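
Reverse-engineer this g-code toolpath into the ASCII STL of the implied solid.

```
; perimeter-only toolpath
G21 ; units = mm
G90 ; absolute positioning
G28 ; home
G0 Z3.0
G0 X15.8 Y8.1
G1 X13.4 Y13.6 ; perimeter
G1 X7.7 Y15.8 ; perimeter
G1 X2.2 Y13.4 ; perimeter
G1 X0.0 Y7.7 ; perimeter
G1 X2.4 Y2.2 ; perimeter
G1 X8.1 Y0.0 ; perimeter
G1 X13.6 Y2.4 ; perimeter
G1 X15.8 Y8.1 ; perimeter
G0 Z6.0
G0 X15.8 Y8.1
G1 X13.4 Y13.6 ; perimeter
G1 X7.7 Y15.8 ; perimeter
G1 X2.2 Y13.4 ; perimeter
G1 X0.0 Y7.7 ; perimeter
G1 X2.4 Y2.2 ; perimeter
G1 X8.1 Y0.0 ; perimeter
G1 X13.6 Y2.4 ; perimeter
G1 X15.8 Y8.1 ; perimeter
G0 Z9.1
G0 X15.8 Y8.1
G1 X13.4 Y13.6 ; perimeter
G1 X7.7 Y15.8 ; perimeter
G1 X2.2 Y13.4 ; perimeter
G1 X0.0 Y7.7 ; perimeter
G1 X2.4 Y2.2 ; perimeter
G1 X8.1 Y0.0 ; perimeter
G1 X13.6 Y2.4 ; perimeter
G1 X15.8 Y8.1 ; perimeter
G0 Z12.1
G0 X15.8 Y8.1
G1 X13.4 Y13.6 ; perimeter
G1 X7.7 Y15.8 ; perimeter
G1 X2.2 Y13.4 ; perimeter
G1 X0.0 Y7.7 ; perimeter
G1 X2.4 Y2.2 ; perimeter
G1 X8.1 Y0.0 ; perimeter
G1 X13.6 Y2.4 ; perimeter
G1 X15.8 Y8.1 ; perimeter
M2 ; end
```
solid part
  facet normal 0.0000 0.0000 -1.0000
    outer loop
      vertex 7.7 15.8 0.0
      vertex 13.4 13.6 0.0
      vertex 15.8 8.1 0.0
    endloop
  endfacet
  facet normal 0.0000 0.0000 -1.0000
    outer loop
      vertex 2.2 13.4 0.0
      vertex 7.7 15.8 0.0
      vertex 15.8 8.1 0.0
    endloop
  endfacet
  facet normal 0.0000 0.0000 -1.0000
    outer loop
      vertex 0.0 7.7 0.0
      vertex 2.2 13.4 0.0
      vertex 15.8 8.1 0.0
    endloop
  endfacet
  facet normal 0.0000 0.0000 -1.0000
    outer loop
      vertex 2.4 2.2 0.0
      vertex 0.0 7.7 0.0
      vertex 15.8 8.1 0.0
    endloop
  endfacet
  facet normal 0.0000 0.0000 -1.0000
    outer loop
      vertex 8.1 0.0 0.0
      vertex 2.4 2.2 0.0
      vertex 15.8 8.1 0.0
    endloop
  endfacet
  facet normal 0.0000 0.0000 -1.0000
    outer loop
      vertex 13.6 2.4 0.0
      vertex 8.1 0.0 0.0
      vertex 15.8 8.1 0.0
    endloop
  endfacet
  facet normal 0.0000 0.0000 1.0000
    outer loop
      vertex 15.8 8.1 12.1
      vertex 13.4 13.6 12.1
      vertex 7.7 15.8 12.1
    endloop
  endfacet
  facet normal 0.0000 0.0000 1.0000
    outer loop
      vertex 15.8 8.1 12.1
      vertex 7.7 15.8 12.1
      vertex 2.2 13.4 12.1
    endloop
  endfacet
  facet normal 0.0000 0.0000 1.0000
    outer loop
      vertex 15.8 8.1 12.1
      vertex 2.2 13.4 12.1
      vertex 0.0 7.7 12.1
    endloop
  endfacet
  facet normal 0.0000 0.0000 1.0000
    outer loop
      vertex 15.8 8.1 12.1
      vertex 0.0 7.7 12.1
      vertex 2.4 2.2 12.1
    endloop
  endfacet
  facet normal 0.0000 0.0000 1.0000
    outer loop
      vertex 15.8 8.1 12.1
      vertex 2.4 2.2 12.1
      vertex 8.1 0.0 12.1
    endloop
  endfacet
  facet normal 0.0000 0.0000 1.0000
    outer loop
      vertex 15.8 8.1 12.1
      vertex 8.1 0.0 12.1
      vertex 13.6 2.4 12.1
    endloop
  endfacet
  facet normal 0.9165 0.3999 0.0000
    outer loop
      vertex 15.8 8.1 0.0
      vertex 13.4 13.6 0.0
      vertex 13.4 13.6 12.1
    endloop
  endfacet
  facet normal 0.9165 0.3999 0.0000
    outer loop
      vertex 15.8 8.1 0.0
      vertex 13.4 13.6 12.1
      vertex 15.8 8.1 12.1
    endloop
  endfacet
  facet normal 0.3601 0.9329 0.0000
    outer loop
      vertex 13.4 13.6 0.0
      vertex 7.7 15.8 0.0
      vertex 7.7 15.8 12.1
    endloop
  endfacet
  facet normal 0.3601 0.9329 0.0000
    outer loop
      vertex 13.4 13.6 0.0
      vertex 7.7 15.8 12.1
      vertex 13.4 13.6 12.1
    endloop
  endfacet
  facet normal -0.3999 0.9165 0.0000
    outer loop
      vertex 7.7 15.8 0.0
      vertex 2.2 13.4 0.0
      vertex 2.2 13.4 12.1
    endloop
  endfacet
  facet normal -0.3999 0.9165 0.0000
    outer loop
      vertex 7.7 15.8 0.0
      vertex 2.2 13.4 12.1
      vertex 7.7 15.8 12.1
    endloop
  endfacet
  facet normal -0.9329 0.3601 0.0000
    outer loop
      vertex 2.2 13.4 0.0
      vertex 0.0 7.7 0.0
      vertex 0.0 7.7 12.1
    endloop
  endfacet
  facet normal -0.9329 0.3601 0.0000
    outer loop
      vertex 2.2 13.4 0.0
      vertex 0.0 7.7 12.1
      vertex 2.2 13.4 12.1
    endloop
  endfacet
  facet normal -0.9165 -0.3999 0.0000
    outer loop
      vertex 0.0 7.7 0.0
      vertex 2.4 2.2 0.0
      vertex 2.4 2.2 12.1
    endloop
  endfacet
  facet normal -0.9165 -0.3999 0.0000
    outer loop
      vertex 0.0 7.7 0.0
      vertex 2.4 2.2 12.1
      vertex 0.0 7.7 12.1
    endloop
  endfacet
  facet normal -0.3601 -0.9329 0.0000
    outer loop
      vertex 2.4 2.2 0.0
      vertex 8.1 0.0 0.0
      vertex 8.1 0.0 12.1
    endloop
  endfacet
  facet normal -0.3601 -0.9329 0.0000
    outer loop
      vertex 2.4 2.2 0.0
      vertex 8.1 0.0 12.1
      vertex 2.4 2.2 12.1
    endloop
  endfacet
  facet normal 0.3999 -0.9165 0.0000
    outer loop
      vertex 8.1 0.0 0.0
      vertex 13.6 2.4 0.0
      vertex 13.6 2.4 12.1
    endloop
  endfacet
  facet normal 0.3999 -0.9165 0.0000
    outer loop
      vertex 8.1 0.0 0.0
      vertex 13.6 2.4 12.1
      vertex 8.1 0.0 12.1
    endloop
  endfacet
  facet normal 0.9329 -0.3601 0.0000
    outer loop
      vertex 13.6 2.4 0.0
      vertex 15.8 8.1 0.0
      vertex 15.8 8.1 12.1
    endloop
  endfacet
  facet normal 0.9329 -0.3601 0.0000
    outer loop
      vertex 13.6 2.4 0.0
      vertex 15.8 8.1 12.1
      vertex 13.6 2.4 12.1
    endloop
  endfacet
endsolid part

The G0 Z moves step by Δz≈3.0 mm. Every layer's G1 loop is the same polygon, so the solid is a straight extrusion of it from z=0 to z≈12.1. Closing with flat bottom and top caps and triangulating gives 28 facets — a regular 8-sided prism (a cylinder approximated with 8 flat sides), circumscribed radius ≈ 7.9 mm, height ≈ 12.1 mm.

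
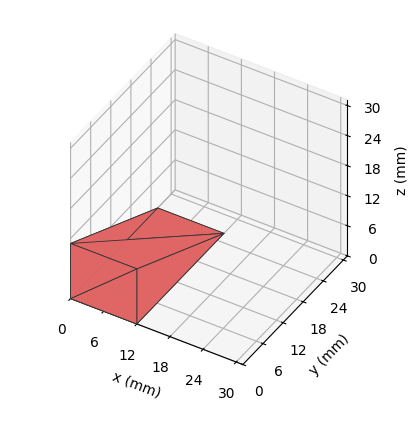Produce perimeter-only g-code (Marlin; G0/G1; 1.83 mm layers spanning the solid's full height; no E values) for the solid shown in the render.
Reading the render: the shape is a wedge (ramp): 12 × 26 mm base, rising to 11 mm along the y=0 edge and sloping linearly to z=0 at y=26 (dimensions read to the nearest mm from the axis ticks). For the g-code, the solid's height is divided into equal slices at the stated Δz and each level perimeter traced with G1 moves after a G0 lift.

; perimeter-only toolpath
G21 ; units = mm
G90 ; absolute positioning
G28 ; home
; layer 1
G0 Z1.83
G0 X0.00 Y0.00
G1 X12.00 Y0.00
G1 X12.00 Y21.67
G1 X0.00 Y21.67
G1 X0.00 Y0.00
; layer 2
G0 Z3.67
G0 X0.00 Y0.00
G1 X12.00 Y0.00
G1 X12.00 Y17.33
G1 X0.00 Y17.33
G1 X0.00 Y0.00
; layer 3
G0 Z5.50
G0 X0.00 Y0.00
G1 X12.00 Y0.00
G1 X12.00 Y13.00
G1 X0.00 Y13.00
G1 X0.00 Y0.00
; layer 4
G0 Z7.33
G0 X0.00 Y0.00
G1 X12.00 Y0.00
G1 X12.00 Y8.67
G1 X0.00 Y8.67
G1 X0.00 Y0.00
; layer 5
G0 Z9.17
G0 X0.00 Y0.00
G1 X12.00 Y0.00
G1 X12.00 Y4.33
G1 X0.00 Y4.33
G1 X0.00 Y0.00
M2 ; end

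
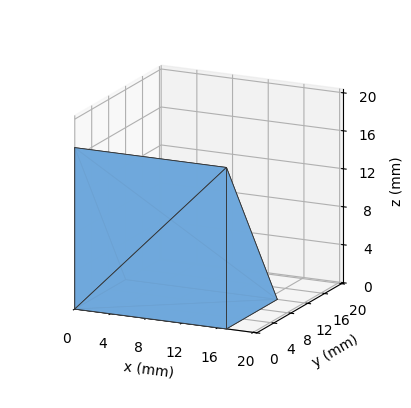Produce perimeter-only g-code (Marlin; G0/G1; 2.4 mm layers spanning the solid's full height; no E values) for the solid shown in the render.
Reading the render: the shape is a wedge (ramp): 17 × 12 mm base, rising to 17 mm along the y=0 edge and sloping linearly to z=0 at y=12 (dimensions read to the nearest mm from the axis ticks). For the g-code, the solid's height is divided into equal slices at the stated Δz and each level perimeter traced with G1 moves after a G0 lift.

; perimeter-only toolpath
G21 ; units = mm
G90 ; absolute positioning
G28 ; home
; layer 1
G0 Z2.4
G0 X0.0 Y0.0
G1 X17.0 Y0.0
G1 X17.0 Y10.3
G1 X0.0 Y10.3
G1 X0.0 Y0.0
; layer 2
G0 Z4.9
G0 X0.0 Y0.0
G1 X17.0 Y0.0
G1 X17.0 Y8.6
G1 X0.0 Y8.6
G1 X0.0 Y0.0
; layer 3
G0 Z7.3
G0 X0.0 Y0.0
G1 X17.0 Y0.0
G1 X17.0 Y6.9
G1 X0.0 Y6.9
G1 X0.0 Y0.0
; layer 4
G0 Z9.7
G0 X0.0 Y0.0
G1 X17.0 Y0.0
G1 X17.0 Y5.1
G1 X0.0 Y5.1
G1 X0.0 Y0.0
; layer 5
G0 Z12.1
G0 X0.0 Y0.0
G1 X17.0 Y0.0
G1 X17.0 Y3.4
G1 X0.0 Y3.4
G1 X0.0 Y0.0
; layer 6
G0 Z14.6
G0 X0.0 Y0.0
G1 X17.0 Y0.0
G1 X17.0 Y1.7
G1 X0.0 Y1.7
G1 X0.0 Y0.0
M2 ; end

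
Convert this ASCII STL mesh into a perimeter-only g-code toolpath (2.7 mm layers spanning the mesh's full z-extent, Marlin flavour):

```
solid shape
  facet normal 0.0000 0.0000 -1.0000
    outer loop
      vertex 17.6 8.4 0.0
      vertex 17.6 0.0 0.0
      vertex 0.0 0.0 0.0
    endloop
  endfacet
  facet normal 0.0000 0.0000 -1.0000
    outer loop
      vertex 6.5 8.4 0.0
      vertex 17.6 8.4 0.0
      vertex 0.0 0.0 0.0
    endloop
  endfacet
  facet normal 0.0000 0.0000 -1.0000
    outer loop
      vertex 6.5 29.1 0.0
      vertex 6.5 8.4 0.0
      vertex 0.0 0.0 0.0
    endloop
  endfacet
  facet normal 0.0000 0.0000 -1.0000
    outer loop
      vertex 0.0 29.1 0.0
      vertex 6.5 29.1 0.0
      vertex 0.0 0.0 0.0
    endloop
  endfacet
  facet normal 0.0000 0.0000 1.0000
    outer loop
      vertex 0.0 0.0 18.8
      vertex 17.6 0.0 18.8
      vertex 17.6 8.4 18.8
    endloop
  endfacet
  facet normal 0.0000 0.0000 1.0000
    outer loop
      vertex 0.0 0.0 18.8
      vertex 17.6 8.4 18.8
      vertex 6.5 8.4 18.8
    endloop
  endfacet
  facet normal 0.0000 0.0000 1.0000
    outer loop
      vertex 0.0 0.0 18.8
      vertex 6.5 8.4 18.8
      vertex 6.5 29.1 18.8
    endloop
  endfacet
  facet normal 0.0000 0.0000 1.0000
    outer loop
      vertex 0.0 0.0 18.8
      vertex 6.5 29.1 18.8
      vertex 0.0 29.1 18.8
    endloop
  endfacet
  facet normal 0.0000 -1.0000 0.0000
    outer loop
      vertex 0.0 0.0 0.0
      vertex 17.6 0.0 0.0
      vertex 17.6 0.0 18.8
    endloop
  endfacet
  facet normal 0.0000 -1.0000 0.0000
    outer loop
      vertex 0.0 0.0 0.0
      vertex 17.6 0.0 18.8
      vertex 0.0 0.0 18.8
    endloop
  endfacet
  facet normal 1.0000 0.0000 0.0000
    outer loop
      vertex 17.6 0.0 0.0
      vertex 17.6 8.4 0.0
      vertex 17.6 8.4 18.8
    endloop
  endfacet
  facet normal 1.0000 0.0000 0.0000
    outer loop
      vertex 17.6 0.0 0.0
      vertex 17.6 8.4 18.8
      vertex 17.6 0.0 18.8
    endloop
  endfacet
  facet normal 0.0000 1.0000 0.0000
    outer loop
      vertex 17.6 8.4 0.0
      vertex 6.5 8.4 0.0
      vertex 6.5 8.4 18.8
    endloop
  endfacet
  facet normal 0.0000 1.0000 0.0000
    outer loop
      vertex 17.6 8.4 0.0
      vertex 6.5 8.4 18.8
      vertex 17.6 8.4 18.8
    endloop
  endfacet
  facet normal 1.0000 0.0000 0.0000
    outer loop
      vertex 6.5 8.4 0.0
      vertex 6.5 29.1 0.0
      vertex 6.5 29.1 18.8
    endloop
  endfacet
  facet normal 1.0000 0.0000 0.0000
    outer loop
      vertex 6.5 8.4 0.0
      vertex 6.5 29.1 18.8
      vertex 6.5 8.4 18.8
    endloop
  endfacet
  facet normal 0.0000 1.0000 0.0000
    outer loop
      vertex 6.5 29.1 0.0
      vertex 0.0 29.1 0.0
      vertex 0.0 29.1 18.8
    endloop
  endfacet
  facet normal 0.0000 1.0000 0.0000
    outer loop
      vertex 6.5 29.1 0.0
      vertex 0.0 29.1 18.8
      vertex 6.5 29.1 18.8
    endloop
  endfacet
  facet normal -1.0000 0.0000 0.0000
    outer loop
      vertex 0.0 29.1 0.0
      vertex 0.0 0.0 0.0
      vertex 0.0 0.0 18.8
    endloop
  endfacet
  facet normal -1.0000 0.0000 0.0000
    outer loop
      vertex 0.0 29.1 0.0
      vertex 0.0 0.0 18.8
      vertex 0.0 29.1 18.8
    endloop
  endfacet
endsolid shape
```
; perimeter-only toolpath
G21 ; units = mm
G90 ; absolute positioning
G28 ; home
; layer 1
G0 Z2.7
G0 X0.0 Y0.0
G1 X17.6 Y0.0
G1 X17.6 Y8.4
G1 X6.5 Y8.4
G1 X6.5 Y29.1
G1 X0.0 Y29.1
G1 X0.0 Y0.0
; layer 2
G0 Z5.4
G0 X0.0 Y0.0
G1 X17.6 Y0.0
G1 X17.6 Y8.4
G1 X6.5 Y8.4
G1 X6.5 Y29.1
G1 X0.0 Y29.1
G1 X0.0 Y0.0
; layer 3
G0 Z8.1
G0 X0.0 Y0.0
G1 X17.6 Y0.0
G1 X17.6 Y8.4
G1 X6.5 Y8.4
G1 X6.5 Y29.1
G1 X0.0 Y29.1
G1 X0.0 Y0.0
; layer 4
G0 Z10.7
G0 X0.0 Y0.0
G1 X17.6 Y0.0
G1 X17.6 Y8.4
G1 X6.5 Y8.4
G1 X6.5 Y29.1
G1 X0.0 Y29.1
G1 X0.0 Y0.0
; layer 5
G0 Z13.4
G0 X0.0 Y0.0
G1 X17.6 Y0.0
G1 X17.6 Y8.4
G1 X6.5 Y8.4
G1 X6.5 Y29.1
G1 X0.0 Y29.1
G1 X0.0 Y0.0
; layer 6
G0 Z16.1
G0 X0.0 Y0.0
G1 X17.6 Y0.0
G1 X17.6 Y8.4
G1 X6.5 Y8.4
G1 X6.5 Y29.1
G1 X0.0 Y29.1
G1 X0.0 Y0.0
; layer 7
G0 Z18.8
G0 X0.0 Y0.0
G1 X17.6 Y0.0
G1 X17.6 Y8.4
G1 X6.5 Y8.4
G1 X6.5 Y29.1
G1 X0.0 Y29.1
G1 X0.0 Y0.0
M2 ; end

The solid is an L-shaped prism: outer 17.6 × 29.1 mm, arm thicknesses ≈ 8.4 mm (horizontal) and 6.5 mm (vertical), extruded 18.8 mm in z. Slicing at Δz = 2.7 mm — 7 equal slices spanning the solid's height, so layer i sits at z = i·h/7 — gives 7 non-empty perimeters. Each is a 6-segment closed polygon; G0 lifts to the layer z and rapids to the start vertex, then G1 traces the edges.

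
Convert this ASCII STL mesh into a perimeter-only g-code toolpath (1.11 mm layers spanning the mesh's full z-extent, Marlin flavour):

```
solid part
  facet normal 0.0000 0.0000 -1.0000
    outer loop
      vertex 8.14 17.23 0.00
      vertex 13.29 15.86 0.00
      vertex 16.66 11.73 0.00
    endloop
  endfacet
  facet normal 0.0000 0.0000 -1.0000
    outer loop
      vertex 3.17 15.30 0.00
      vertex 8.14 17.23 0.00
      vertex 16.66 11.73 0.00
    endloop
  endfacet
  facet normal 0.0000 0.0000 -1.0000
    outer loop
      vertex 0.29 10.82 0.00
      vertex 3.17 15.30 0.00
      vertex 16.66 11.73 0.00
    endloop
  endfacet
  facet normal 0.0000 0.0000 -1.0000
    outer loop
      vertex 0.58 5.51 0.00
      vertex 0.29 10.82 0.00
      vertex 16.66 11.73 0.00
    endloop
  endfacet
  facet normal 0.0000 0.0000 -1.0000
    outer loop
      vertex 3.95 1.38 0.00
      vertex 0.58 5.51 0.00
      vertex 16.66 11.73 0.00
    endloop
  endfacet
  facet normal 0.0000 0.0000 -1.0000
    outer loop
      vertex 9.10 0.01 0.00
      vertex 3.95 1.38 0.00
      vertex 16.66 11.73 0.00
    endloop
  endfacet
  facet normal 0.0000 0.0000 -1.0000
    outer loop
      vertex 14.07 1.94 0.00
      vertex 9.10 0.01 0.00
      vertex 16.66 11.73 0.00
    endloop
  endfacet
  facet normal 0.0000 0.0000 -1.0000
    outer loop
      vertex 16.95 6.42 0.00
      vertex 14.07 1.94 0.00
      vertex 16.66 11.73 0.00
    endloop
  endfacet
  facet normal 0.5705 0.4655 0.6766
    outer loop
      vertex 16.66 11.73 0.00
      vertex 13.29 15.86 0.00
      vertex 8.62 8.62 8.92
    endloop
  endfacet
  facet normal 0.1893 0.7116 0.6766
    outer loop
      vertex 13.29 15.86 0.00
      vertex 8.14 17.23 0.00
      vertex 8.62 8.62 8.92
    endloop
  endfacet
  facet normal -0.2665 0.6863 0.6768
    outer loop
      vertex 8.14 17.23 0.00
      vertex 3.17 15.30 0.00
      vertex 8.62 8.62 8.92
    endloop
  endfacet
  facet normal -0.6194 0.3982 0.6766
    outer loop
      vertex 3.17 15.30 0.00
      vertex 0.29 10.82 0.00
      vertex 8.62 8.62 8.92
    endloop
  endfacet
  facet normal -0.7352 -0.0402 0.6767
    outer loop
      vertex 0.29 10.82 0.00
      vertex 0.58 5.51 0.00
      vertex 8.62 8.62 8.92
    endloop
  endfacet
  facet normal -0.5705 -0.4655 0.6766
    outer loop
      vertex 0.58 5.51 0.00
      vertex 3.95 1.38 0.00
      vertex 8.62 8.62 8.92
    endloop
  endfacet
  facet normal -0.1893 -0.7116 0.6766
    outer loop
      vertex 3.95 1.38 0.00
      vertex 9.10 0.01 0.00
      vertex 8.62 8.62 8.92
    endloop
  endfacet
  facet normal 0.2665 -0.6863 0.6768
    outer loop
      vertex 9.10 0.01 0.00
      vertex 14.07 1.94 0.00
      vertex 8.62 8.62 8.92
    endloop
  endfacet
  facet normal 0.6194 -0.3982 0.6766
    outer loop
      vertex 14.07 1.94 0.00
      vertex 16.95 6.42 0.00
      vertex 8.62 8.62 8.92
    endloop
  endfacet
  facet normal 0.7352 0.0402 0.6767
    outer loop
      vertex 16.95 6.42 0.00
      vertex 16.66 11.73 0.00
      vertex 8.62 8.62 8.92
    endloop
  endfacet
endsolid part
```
; perimeter-only toolpath
G21 ; units = mm
G90 ; absolute positioning
G28 ; home
; layer 1
G0 Z1.11
G0 X15.66 Y11.34
G1 X12.71 Y14.96
G1 X8.20 Y16.15
G1 X3.85 Y14.47
G1 X1.33 Y10.55
G1 X1.58 Y5.90
G1 X4.53 Y2.29
G1 X9.04 Y1.09
G1 X13.39 Y2.77
G1 X15.91 Y6.69
G1 X15.66 Y11.34
; layer 2
G0 Z2.23
G0 X14.65 Y10.95
G1 X12.12 Y14.05
G1 X8.26 Y15.08
G1 X4.53 Y13.63
G1 X2.37 Y10.27
G1 X2.59 Y6.29
G1 X5.12 Y3.19
G1 X8.98 Y2.16
G1 X12.71 Y3.61
G1 X14.87 Y6.97
G1 X14.65 Y10.95
; layer 3
G0 Z3.34
G0 X13.64 Y10.56
G1 X11.54 Y13.14
G1 X8.32 Y14.00
G1 X5.21 Y12.79
G1 X3.41 Y10.00
G1 X3.59 Y6.68
G1 X5.70 Y4.09
G1 X8.92 Y3.24
G1 X12.03 Y4.45
G1 X13.83 Y7.25
G1 X13.64 Y10.56
; layer 4
G0 Z4.46
G0 X12.64 Y10.18
G1 X10.95 Y12.24
G1 X8.38 Y12.93
G1 X5.89 Y11.96
G1 X4.45 Y9.72
G1 X4.60 Y7.06
G1 X6.29 Y5.00
G1 X8.86 Y4.31
G1 X11.34 Y5.28
G1 X12.79 Y7.52
G1 X12.64 Y10.18
; layer 5
G0 Z5.58
G0 X11.63 Y9.79
G1 X10.37 Y11.33
G1 X8.44 Y11.85
G1 X6.58 Y11.12
G1 X5.50 Y9.45
G1 X5.60 Y7.45
G1 X6.87 Y5.90
G1 X8.80 Y5.39
G1 X10.66 Y6.11
G1 X11.74 Y7.79
G1 X11.63 Y9.79
; layer 6
G0 Z6.69
G0 X10.63 Y9.40
G1 X9.79 Y10.43
G1 X8.50 Y10.77
G1 X7.26 Y10.29
G1 X6.54 Y9.17
G1 X6.61 Y7.84
G1 X7.45 Y6.81
G1 X8.74 Y6.47
G1 X9.98 Y6.95
G1 X10.70 Y8.07
G1 X10.63 Y9.40
; layer 7
G0 Z7.80
G0 X9.62 Y9.01
G1 X9.20 Y9.52
G1 X8.56 Y9.70
G1 X7.94 Y9.46
G1 X7.58 Y8.89
G1 X7.61 Y8.23
G1 X8.04 Y7.71
G1 X8.68 Y7.54
G1 X9.30 Y7.78
G1 X9.66 Y8.34
G1 X9.62 Y9.01
M2 ; end

The solid is a regular 10-sided pyramid, base circumscribed radius ≈ 8.62 mm, apex at z ≈ 8.92 mm. Slicing at Δz = 1.11 mm — 8 equal slices spanning the solid's height, so layer i sits at z = i·h/8 — gives 7 non-empty perimeters. Each is a 10-segment closed polygon; G0 lifts to the layer z and rapids to the start vertex, then G1 traces the edges. The cross-section shrinks linearly with z (the slice at the apex is degenerate and omitted).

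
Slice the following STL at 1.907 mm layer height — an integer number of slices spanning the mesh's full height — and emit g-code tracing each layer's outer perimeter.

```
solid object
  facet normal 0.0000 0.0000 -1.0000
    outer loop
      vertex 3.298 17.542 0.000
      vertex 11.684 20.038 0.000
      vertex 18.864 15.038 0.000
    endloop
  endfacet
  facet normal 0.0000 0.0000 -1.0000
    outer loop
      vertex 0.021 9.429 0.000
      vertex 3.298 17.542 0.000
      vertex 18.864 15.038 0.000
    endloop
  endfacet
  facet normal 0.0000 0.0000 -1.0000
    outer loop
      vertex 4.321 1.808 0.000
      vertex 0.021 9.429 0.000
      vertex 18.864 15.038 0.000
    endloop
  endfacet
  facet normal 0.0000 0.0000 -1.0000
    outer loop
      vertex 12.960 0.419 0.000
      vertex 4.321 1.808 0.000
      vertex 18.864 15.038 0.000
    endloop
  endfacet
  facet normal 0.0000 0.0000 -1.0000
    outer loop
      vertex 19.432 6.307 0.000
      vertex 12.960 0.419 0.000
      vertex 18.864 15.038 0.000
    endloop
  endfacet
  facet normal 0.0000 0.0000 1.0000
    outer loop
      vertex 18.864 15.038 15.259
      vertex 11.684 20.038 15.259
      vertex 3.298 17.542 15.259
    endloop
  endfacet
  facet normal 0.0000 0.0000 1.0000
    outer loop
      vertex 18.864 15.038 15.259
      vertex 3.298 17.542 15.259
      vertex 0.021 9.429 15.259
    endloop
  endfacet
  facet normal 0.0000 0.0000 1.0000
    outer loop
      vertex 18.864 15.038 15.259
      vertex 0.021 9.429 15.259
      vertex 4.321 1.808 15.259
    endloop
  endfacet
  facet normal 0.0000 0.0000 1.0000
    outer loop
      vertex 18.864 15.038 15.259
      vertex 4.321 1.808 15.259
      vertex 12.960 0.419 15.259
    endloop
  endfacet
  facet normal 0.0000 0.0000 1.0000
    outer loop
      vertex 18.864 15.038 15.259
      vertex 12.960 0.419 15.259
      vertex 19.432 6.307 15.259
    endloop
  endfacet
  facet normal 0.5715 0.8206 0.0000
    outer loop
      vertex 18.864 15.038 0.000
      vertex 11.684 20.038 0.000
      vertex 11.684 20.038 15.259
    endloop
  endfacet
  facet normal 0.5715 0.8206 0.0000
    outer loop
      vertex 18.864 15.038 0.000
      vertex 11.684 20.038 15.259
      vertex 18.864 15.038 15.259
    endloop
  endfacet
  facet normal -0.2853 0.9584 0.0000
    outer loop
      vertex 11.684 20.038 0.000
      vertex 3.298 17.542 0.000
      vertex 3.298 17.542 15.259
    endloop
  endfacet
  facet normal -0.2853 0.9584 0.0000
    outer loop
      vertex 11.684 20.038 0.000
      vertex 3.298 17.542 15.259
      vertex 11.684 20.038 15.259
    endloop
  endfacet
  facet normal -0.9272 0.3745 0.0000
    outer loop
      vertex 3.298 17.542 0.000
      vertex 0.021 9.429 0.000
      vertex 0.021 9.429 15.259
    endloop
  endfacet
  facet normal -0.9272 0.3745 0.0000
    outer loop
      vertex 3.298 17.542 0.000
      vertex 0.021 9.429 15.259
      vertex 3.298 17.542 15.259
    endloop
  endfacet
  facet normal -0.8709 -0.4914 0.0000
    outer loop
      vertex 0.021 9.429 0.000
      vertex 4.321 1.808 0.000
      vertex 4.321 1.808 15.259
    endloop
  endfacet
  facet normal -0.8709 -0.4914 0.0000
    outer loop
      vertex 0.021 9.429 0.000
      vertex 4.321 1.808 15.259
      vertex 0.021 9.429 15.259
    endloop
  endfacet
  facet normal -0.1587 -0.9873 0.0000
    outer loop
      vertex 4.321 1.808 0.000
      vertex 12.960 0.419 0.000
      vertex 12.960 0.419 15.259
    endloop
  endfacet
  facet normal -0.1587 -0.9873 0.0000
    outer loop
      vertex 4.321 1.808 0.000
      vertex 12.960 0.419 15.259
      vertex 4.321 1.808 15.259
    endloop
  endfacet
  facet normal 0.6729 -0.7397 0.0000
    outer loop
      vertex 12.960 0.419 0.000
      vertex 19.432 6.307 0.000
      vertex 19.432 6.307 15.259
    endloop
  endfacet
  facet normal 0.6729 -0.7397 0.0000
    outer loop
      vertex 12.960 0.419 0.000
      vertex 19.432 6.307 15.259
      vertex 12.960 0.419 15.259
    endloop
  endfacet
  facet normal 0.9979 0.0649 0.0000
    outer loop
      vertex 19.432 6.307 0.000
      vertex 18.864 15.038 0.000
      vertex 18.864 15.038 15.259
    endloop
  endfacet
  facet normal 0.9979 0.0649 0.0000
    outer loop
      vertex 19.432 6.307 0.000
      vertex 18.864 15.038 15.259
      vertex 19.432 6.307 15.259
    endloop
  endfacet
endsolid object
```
; perimeter-only toolpath
G21 ; units = mm
G90 ; absolute positioning
G28 ; home
; layer 1
G0 Z1.907
G0 X18.864 Y15.038
G1 X11.684 Y20.038
G1 X3.298 Y17.542
G1 X0.021 Y9.429
G1 X4.321 Y1.808
G1 X12.960 Y0.419
G1 X19.432 Y6.307
G1 X18.864 Y15.038
; layer 2
G0 Z3.815
G0 X18.864 Y15.038
G1 X11.684 Y20.038
G1 X3.298 Y17.542
G1 X0.021 Y9.429
G1 X4.321 Y1.808
G1 X12.960 Y0.419
G1 X19.432 Y6.307
G1 X18.864 Y15.038
; layer 3
G0 Z5.722
G0 X18.864 Y15.038
G1 X11.684 Y20.038
G1 X3.298 Y17.542
G1 X0.021 Y9.429
G1 X4.321 Y1.808
G1 X12.960 Y0.419
G1 X19.432 Y6.307
G1 X18.864 Y15.038
; layer 4
G0 Z7.630
G0 X18.864 Y15.038
G1 X11.684 Y20.038
G1 X3.298 Y17.542
G1 X0.021 Y9.429
G1 X4.321 Y1.808
G1 X12.960 Y0.419
G1 X19.432 Y6.307
G1 X18.864 Y15.038
; layer 5
G0 Z9.537
G0 X18.864 Y15.038
G1 X11.684 Y20.038
G1 X3.298 Y17.542
G1 X0.021 Y9.429
G1 X4.321 Y1.808
G1 X12.960 Y0.419
G1 X19.432 Y6.307
G1 X18.864 Y15.038
; layer 6
G0 Z11.444
G0 X18.864 Y15.038
G1 X11.684 Y20.038
G1 X3.298 Y17.542
G1 X0.021 Y9.429
G1 X4.321 Y1.808
G1 X12.960 Y0.419
G1 X19.432 Y6.307
G1 X18.864 Y15.038
; layer 7
G0 Z13.352
G0 X18.864 Y15.038
G1 X11.684 Y20.038
G1 X3.298 Y17.542
G1 X0.021 Y9.429
G1 X4.321 Y1.808
G1 X12.960 Y0.419
G1 X19.432 Y6.307
G1 X18.864 Y15.038
; layer 8
G0 Z15.259
G0 X18.864 Y15.038
G1 X11.684 Y20.038
G1 X3.298 Y17.542
G1 X0.021 Y9.429
G1 X4.321 Y1.808
G1 X12.960 Y0.419
G1 X19.432 Y6.307
G1 X18.864 Y15.038
M2 ; end

The solid is a regular 7-sided prism (a cylinder approximated with 7 flat sides), circumscribed radius ≈ 10.1 mm, height ≈ 15.3 mm. Slicing at Δz = 1.907 mm — 8 equal slices spanning the solid's height, so layer i sits at z = i·h/8 — gives 8 non-empty perimeters. Each is a 7-segment closed polygon; G0 lifts to the layer z and rapids to the start vertex, then G1 traces the edges.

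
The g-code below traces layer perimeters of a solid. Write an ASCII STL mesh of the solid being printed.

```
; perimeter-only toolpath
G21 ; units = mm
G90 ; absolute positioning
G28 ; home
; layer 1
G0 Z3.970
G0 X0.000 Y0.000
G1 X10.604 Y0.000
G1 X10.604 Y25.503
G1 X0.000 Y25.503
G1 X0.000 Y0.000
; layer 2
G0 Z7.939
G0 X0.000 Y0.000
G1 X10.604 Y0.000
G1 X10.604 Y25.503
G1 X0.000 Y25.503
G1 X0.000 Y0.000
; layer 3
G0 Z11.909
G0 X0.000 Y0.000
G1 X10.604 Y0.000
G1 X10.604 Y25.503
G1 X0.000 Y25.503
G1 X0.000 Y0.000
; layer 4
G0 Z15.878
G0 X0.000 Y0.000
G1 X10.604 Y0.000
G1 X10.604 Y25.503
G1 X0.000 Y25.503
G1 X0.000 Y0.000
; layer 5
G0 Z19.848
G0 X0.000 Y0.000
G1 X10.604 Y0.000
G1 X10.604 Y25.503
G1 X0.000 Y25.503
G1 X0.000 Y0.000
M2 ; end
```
solid part
  facet normal 0.0000 0.0000 -1.0000
    outer loop
      vertex 10.604 25.503 0.000
      vertex 10.604 0.000 0.000
      vertex 0.000 0.000 0.000
    endloop
  endfacet
  facet normal 0.0000 0.0000 -1.0000
    outer loop
      vertex 0.000 25.503 0.000
      vertex 10.604 25.503 0.000
      vertex 0.000 0.000 0.000
    endloop
  endfacet
  facet normal 0.0000 0.0000 1.0000
    outer loop
      vertex 0.000 0.000 19.848
      vertex 10.604 0.000 19.848
      vertex 10.604 25.503 19.848
    endloop
  endfacet
  facet normal 0.0000 0.0000 1.0000
    outer loop
      vertex 0.000 0.000 19.848
      vertex 10.604 25.503 19.848
      vertex 0.000 25.503 19.848
    endloop
  endfacet
  facet normal 0.0000 -1.0000 0.0000
    outer loop
      vertex 0.000 0.000 0.000
      vertex 10.604 0.000 0.000
      vertex 10.604 0.000 19.848
    endloop
  endfacet
  facet normal 0.0000 -1.0000 0.0000
    outer loop
      vertex 0.000 0.000 0.000
      vertex 10.604 0.000 19.848
      vertex 0.000 0.000 19.848
    endloop
  endfacet
  facet normal 0.0000 1.0000 0.0000
    outer loop
      vertex 10.604 25.503 19.848
      vertex 10.604 25.503 0.000
      vertex 0.000 25.503 0.000
    endloop
  endfacet
  facet normal 0.0000 1.0000 0.0000
    outer loop
      vertex 0.000 25.503 19.848
      vertex 10.604 25.503 19.848
      vertex 0.000 25.503 0.000
    endloop
  endfacet
  facet normal -1.0000 0.0000 0.0000
    outer loop
      vertex 0.000 25.503 19.848
      vertex 0.000 25.503 0.000
      vertex 0.000 0.000 0.000
    endloop
  endfacet
  facet normal -1.0000 0.0000 0.0000
    outer loop
      vertex 0.000 0.000 19.848
      vertex 0.000 25.503 19.848
      vertex 0.000 0.000 0.000
    endloop
  endfacet
  facet normal 1.0000 0.0000 0.0000
    outer loop
      vertex 10.604 0.000 0.000
      vertex 10.604 25.503 0.000
      vertex 10.604 25.503 19.848
    endloop
  endfacet
  facet normal 1.0000 0.0000 0.0000
    outer loop
      vertex 10.604 0.000 0.000
      vertex 10.604 25.503 19.848
      vertex 10.604 0.000 19.848
    endloop
  endfacet
endsolid part

The G0 Z moves step by Δz≈3.970 mm. Every layer's G1 loop is the same polygon, so the solid is a straight extrusion of it from z=0 to z≈19.8. Closing with flat bottom and top caps and triangulating gives 12 facets — a rectangular box, roughly 10.6 × 25.5 mm footprint and 19.8 mm tall.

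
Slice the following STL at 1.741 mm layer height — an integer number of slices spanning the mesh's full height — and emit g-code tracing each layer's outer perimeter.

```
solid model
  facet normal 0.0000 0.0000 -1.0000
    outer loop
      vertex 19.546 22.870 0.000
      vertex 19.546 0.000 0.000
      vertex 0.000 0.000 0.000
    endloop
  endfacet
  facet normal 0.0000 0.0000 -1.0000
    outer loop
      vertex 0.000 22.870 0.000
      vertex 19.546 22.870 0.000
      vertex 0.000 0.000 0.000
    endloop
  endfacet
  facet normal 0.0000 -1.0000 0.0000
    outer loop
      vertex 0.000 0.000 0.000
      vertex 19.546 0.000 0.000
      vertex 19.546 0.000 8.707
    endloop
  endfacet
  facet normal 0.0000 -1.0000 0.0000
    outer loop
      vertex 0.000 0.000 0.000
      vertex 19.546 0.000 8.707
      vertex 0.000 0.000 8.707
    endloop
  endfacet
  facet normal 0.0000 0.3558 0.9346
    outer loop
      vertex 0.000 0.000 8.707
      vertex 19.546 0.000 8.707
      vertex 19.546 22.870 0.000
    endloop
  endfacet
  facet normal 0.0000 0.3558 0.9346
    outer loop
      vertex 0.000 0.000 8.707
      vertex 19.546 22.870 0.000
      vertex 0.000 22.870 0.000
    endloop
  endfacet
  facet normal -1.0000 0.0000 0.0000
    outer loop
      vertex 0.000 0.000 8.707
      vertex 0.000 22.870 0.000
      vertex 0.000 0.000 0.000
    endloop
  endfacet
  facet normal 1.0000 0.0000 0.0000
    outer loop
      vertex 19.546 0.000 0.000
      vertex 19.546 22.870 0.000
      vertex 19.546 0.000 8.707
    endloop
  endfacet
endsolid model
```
; perimeter-only toolpath
G21 ; units = mm
G90 ; absolute positioning
G28 ; home
; layer 1
G0 Z1.741
G0 X0.000 Y0.000
G1 X19.546 Y0.000
G1 X19.546 Y18.296
G1 X0.000 Y18.296
G1 X0.000 Y0.000
; layer 2
G0 Z3.483
G0 X0.000 Y0.000
G1 X19.546 Y0.000
G1 X19.546 Y13.722
G1 X0.000 Y13.722
G1 X0.000 Y0.000
; layer 3
G0 Z5.224
G0 X0.000 Y0.000
G1 X19.546 Y0.000
G1 X19.546 Y9.148
G1 X0.000 Y9.148
G1 X0.000 Y0.000
; layer 4
G0 Z6.966
G0 X0.000 Y0.000
G1 X19.546 Y0.000
G1 X19.546 Y4.574
G1 X0.000 Y4.574
G1 X0.000 Y0.000
M2 ; end

The solid is a wedge (ramp): 19.5 × 22.9 mm base, rising to 8.71 mm along the y=0 edge and sloping linearly to z=0 at y=22.9. Slicing at Δz = 1.741 mm — 5 equal slices spanning the solid's height, so layer i sits at z = i·h/5 — gives 4 non-empty perimeters. Each is a 4-segment closed polygon; G0 lifts to the layer z and rapids to the start vertex, then G1 traces the edges. The cross-section shrinks linearly with z (the slice at the apex is degenerate and omitted).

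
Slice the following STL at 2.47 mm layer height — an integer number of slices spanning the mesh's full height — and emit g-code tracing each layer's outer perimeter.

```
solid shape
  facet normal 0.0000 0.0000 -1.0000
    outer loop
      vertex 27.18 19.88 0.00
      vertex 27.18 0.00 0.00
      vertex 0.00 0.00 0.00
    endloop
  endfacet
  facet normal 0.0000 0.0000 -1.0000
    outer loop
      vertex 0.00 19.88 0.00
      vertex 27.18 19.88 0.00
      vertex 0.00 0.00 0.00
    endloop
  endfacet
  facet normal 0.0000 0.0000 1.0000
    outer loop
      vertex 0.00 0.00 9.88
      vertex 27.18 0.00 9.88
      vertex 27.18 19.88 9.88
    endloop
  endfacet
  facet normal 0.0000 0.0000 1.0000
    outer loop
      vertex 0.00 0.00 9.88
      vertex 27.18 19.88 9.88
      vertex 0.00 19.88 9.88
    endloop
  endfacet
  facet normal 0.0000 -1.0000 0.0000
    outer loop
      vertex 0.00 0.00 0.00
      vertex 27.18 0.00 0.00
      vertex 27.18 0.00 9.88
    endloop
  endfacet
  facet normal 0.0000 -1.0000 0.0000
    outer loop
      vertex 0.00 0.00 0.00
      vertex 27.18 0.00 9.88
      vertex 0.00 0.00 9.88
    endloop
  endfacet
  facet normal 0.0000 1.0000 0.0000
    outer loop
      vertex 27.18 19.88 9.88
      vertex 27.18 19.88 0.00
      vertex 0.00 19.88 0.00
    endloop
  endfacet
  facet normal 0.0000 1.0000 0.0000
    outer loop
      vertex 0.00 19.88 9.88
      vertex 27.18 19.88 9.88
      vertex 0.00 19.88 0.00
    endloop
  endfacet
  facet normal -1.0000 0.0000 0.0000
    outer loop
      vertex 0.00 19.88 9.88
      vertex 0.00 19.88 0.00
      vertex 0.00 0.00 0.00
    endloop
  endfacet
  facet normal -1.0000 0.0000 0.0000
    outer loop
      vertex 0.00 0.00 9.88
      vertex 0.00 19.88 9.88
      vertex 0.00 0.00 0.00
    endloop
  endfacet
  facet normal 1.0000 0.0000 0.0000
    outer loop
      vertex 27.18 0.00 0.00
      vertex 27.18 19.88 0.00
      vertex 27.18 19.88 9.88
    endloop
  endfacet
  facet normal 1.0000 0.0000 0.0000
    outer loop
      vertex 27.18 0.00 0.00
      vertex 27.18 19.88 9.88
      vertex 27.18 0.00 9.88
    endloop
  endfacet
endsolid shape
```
; perimeter-only toolpath
G21 ; units = mm
G90 ; absolute positioning
G28 ; home
; layer 1
G0 Z2.47
G0 X0.00 Y0.00
G1 X27.18 Y0.00
G1 X27.18 Y19.88
G1 X0.00 Y19.88
G1 X0.00 Y0.00
; layer 2
G0 Z4.94
G0 X0.00 Y0.00
G1 X27.18 Y0.00
G1 X27.18 Y19.88
G1 X0.00 Y19.88
G1 X0.00 Y0.00
; layer 3
G0 Z7.41
G0 X0.00 Y0.00
G1 X27.18 Y0.00
G1 X27.18 Y19.88
G1 X0.00 Y19.88
G1 X0.00 Y0.00
; layer 4
G0 Z9.88
G0 X0.00 Y0.00
G1 X27.18 Y0.00
G1 X27.18 Y19.88
G1 X0.00 Y19.88
G1 X0.00 Y0.00
M2 ; end

The solid is a rectangular box, roughly 27.2 × 19.9 mm footprint and 9.88 mm tall. Slicing at Δz = 2.47 mm — 4 equal slices spanning the solid's height, so layer i sits at z = i·h/4 — gives 4 non-empty perimeters. Each is a 4-segment closed polygon; G0 lifts to the layer z and rapids to the start vertex, then G1 traces the edges.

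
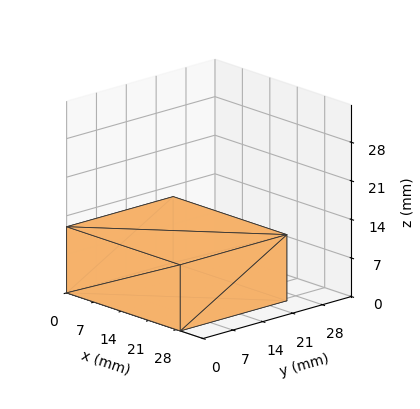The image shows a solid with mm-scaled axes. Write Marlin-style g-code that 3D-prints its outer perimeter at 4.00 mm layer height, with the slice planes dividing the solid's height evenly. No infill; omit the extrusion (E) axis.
Reading the render: the shape is a rectangular box, roughly 29 × 25 mm footprint and 12 mm tall (dimensions read to the nearest mm from the axis ticks). For the g-code, the solid's height is divided into equal slices at the stated Δz and each level perimeter traced with G1 moves after a G0 lift.

; perimeter-only toolpath
G21 ; units = mm
G90 ; absolute positioning
G28 ; home
; layer 1
G0 Z4.00
G0 X0.00 Y0.00
G1 X29.00 Y0.00
G1 X29.00 Y25.00
G1 X0.00 Y25.00
G1 X0.00 Y0.00
; layer 2
G0 Z8.00
G0 X0.00 Y0.00
G1 X29.00 Y0.00
G1 X29.00 Y25.00
G1 X0.00 Y25.00
G1 X0.00 Y0.00
; layer 3
G0 Z12.00
G0 X0.00 Y0.00
G1 X29.00 Y0.00
G1 X29.00 Y25.00
G1 X0.00 Y25.00
G1 X0.00 Y0.00
M2 ; end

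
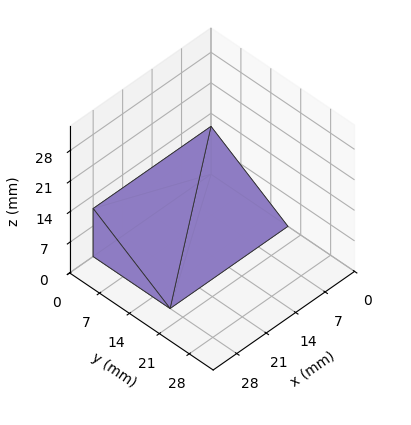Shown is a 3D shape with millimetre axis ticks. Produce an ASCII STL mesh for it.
Reading the render: the shape is a wedge (ramp): 28 × 18 mm base, rising to 11 mm along the y=0 edge and sloping linearly to z=0 at y=18 (dimensions read to the nearest mm from the axis ticks). For the STL, each face is triangulated and given an outward normal.

solid part
  facet normal 0.0000 0.0000 -1.0000
    outer loop
      vertex 28.00 18.00 0.00
      vertex 28.00 0.00 0.00
      vertex 0.00 0.00 0.00
    endloop
  endfacet
  facet normal 0.0000 0.0000 -1.0000
    outer loop
      vertex 0.00 18.00 0.00
      vertex 28.00 18.00 0.00
      vertex 0.00 0.00 0.00
    endloop
  endfacet
  facet normal 0.0000 -1.0000 0.0000
    outer loop
      vertex 0.00 0.00 0.00
      vertex 28.00 0.00 0.00
      vertex 28.00 0.00 11.00
    endloop
  endfacet
  facet normal 0.0000 -1.0000 0.0000
    outer loop
      vertex 0.00 0.00 0.00
      vertex 28.00 0.00 11.00
      vertex 0.00 0.00 11.00
    endloop
  endfacet
  facet normal 0.0000 0.5215 0.8533
    outer loop
      vertex 0.00 0.00 11.00
      vertex 28.00 0.00 11.00
      vertex 28.00 18.00 0.00
    endloop
  endfacet
  facet normal 0.0000 0.5215 0.8533
    outer loop
      vertex 0.00 0.00 11.00
      vertex 28.00 18.00 0.00
      vertex 0.00 18.00 0.00
    endloop
  endfacet
  facet normal -1.0000 0.0000 0.0000
    outer loop
      vertex 0.00 0.00 11.00
      vertex 0.00 18.00 0.00
      vertex 0.00 0.00 0.00
    endloop
  endfacet
  facet normal 1.0000 0.0000 0.0000
    outer loop
      vertex 28.00 0.00 0.00
      vertex 28.00 18.00 0.00
      vertex 28.00 0.00 11.00
    endloop
  endfacet
endsolid part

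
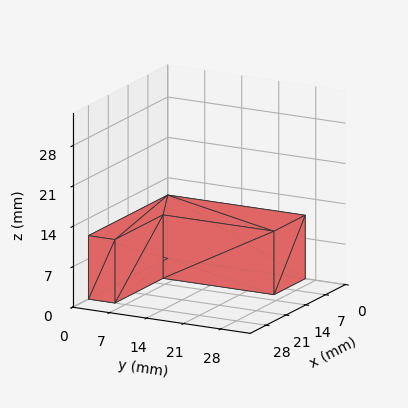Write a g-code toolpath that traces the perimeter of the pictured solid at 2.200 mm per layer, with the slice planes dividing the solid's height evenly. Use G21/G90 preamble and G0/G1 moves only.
Reading the render: the shape is an L-shaped prism: outer 28 × 26 mm, arm thicknesses ≈ 5 mm (horizontal) and 11 mm (vertical), extruded 11 mm in z (dimensions read to the nearest mm from the axis ticks). For the g-code, the solid's height is divided into equal slices at the stated Δz and each level perimeter traced with G1 moves after a G0 lift.

; perimeter-only toolpath
G21 ; units = mm
G90 ; absolute positioning
G28 ; home
; layer 1
G0 Z2.200
G0 X0.000 Y0.000
G1 X28.000 Y0.000
G1 X28.000 Y5.000
G1 X11.000 Y5.000
G1 X11.000 Y26.000
G1 X0.000 Y26.000
G1 X0.000 Y0.000
; layer 2
G0 Z4.400
G0 X0.000 Y0.000
G1 X28.000 Y0.000
G1 X28.000 Y5.000
G1 X11.000 Y5.000
G1 X11.000 Y26.000
G1 X0.000 Y26.000
G1 X0.000 Y0.000
; layer 3
G0 Z6.600
G0 X0.000 Y0.000
G1 X28.000 Y0.000
G1 X28.000 Y5.000
G1 X11.000 Y5.000
G1 X11.000 Y26.000
G1 X0.000 Y26.000
G1 X0.000 Y0.000
; layer 4
G0 Z8.800
G0 X0.000 Y0.000
G1 X28.000 Y0.000
G1 X28.000 Y5.000
G1 X11.000 Y5.000
G1 X11.000 Y26.000
G1 X0.000 Y26.000
G1 X0.000 Y0.000
; layer 5
G0 Z11.000
G0 X0.000 Y0.000
G1 X28.000 Y0.000
G1 X28.000 Y5.000
G1 X11.000 Y5.000
G1 X11.000 Y26.000
G1 X0.000 Y26.000
G1 X0.000 Y0.000
M2 ; end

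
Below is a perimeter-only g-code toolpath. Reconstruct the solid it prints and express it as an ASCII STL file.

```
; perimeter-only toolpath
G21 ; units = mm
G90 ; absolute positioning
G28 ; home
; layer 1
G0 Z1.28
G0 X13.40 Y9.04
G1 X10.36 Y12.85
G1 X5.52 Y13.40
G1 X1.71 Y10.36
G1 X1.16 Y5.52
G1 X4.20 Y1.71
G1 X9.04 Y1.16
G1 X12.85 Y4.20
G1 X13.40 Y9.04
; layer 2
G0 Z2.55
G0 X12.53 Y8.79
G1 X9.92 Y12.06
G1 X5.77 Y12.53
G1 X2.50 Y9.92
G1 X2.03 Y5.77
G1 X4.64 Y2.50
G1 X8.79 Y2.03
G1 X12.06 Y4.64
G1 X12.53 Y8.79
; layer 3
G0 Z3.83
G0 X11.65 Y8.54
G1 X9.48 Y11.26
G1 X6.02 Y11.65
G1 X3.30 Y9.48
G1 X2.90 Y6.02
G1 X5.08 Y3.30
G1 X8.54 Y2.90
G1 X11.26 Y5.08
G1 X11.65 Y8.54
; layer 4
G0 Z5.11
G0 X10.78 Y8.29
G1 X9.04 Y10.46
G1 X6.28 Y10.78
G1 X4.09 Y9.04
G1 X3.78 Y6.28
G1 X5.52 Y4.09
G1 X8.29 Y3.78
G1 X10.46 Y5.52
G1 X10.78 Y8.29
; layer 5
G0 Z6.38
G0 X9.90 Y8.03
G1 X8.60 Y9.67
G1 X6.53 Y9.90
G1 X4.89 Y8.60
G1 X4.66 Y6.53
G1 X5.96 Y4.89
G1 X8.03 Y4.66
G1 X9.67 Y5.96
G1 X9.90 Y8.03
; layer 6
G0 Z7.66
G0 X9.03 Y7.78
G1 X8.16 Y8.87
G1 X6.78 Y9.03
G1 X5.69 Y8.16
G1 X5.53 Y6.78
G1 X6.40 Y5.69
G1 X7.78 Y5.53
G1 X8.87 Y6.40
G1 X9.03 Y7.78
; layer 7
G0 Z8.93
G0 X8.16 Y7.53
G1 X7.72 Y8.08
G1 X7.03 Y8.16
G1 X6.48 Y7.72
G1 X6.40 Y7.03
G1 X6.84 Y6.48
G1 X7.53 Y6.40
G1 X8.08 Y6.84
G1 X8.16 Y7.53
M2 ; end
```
solid part
  facet normal 0.0000 0.0000 -1.0000
    outer loop
      vertex 5.27 14.28 0.00
      vertex 10.80 13.65 0.00
      vertex 14.28 9.29 0.00
    endloop
  endfacet
  facet normal 0.0000 0.0000 -1.0000
    outer loop
      vertex 0.91 10.80 0.00
      vertex 5.27 14.28 0.00
      vertex 14.28 9.29 0.00
    endloop
  endfacet
  facet normal 0.0000 0.0000 -1.0000
    outer loop
      vertex 0.28 5.27 0.00
      vertex 0.91 10.80 0.00
      vertex 14.28 9.29 0.00
    endloop
  endfacet
  facet normal 0.0000 0.0000 -1.0000
    outer loop
      vertex 3.76 0.91 0.00
      vertex 0.28 5.27 0.00
      vertex 14.28 9.29 0.00
    endloop
  endfacet
  facet normal 0.0000 0.0000 -1.0000
    outer loop
      vertex 9.29 0.28 0.00
      vertex 3.76 0.91 0.00
      vertex 14.28 9.29 0.00
    endloop
  endfacet
  facet normal 0.0000 0.0000 -1.0000
    outer loop
      vertex 13.65 3.76 0.00
      vertex 9.29 0.28 0.00
      vertex 14.28 9.29 0.00
    endloop
  endfacet
  facet normal 0.6527 0.5210 0.5501
    outer loop
      vertex 14.28 9.29 0.00
      vertex 10.80 13.65 0.00
      vertex 7.28 7.28 10.21
    endloop
  endfacet
  facet normal 0.0945 0.8297 0.5502
    outer loop
      vertex 10.80 13.65 0.00
      vertex 5.27 14.28 0.00
      vertex 7.28 7.28 10.21
    endloop
  endfacet
  facet normal -0.5210 0.6527 0.5501
    outer loop
      vertex 5.27 14.28 0.00
      vertex 0.91 10.80 0.00
      vertex 7.28 7.28 10.21
    endloop
  endfacet
  facet normal -0.8297 0.0945 0.5502
    outer loop
      vertex 0.91 10.80 0.00
      vertex 0.28 5.27 0.00
      vertex 7.28 7.28 10.21
    endloop
  endfacet
  facet normal -0.6527 -0.5210 0.5501
    outer loop
      vertex 0.28 5.27 0.00
      vertex 3.76 0.91 0.00
      vertex 7.28 7.28 10.21
    endloop
  endfacet
  facet normal -0.0945 -0.8297 0.5502
    outer loop
      vertex 3.76 0.91 0.00
      vertex 9.29 0.28 0.00
      vertex 7.28 7.28 10.21
    endloop
  endfacet
  facet normal 0.5210 -0.6527 0.5501
    outer loop
      vertex 9.29 0.28 0.00
      vertex 13.65 3.76 0.00
      vertex 7.28 7.28 10.21
    endloop
  endfacet
  facet normal 0.8297 -0.0945 0.5502
    outer loop
      vertex 13.65 3.76 0.00
      vertex 14.28 9.29 0.00
      vertex 7.28 7.28 10.21
    endloop
  endfacet
endsolid part

The G0 Z moves step by Δz≈1.28 mm. The G1 loops shrink linearly with z, so the solid tapers from its base footprint up to z≈10.2. Closing with a flat bottom cap and the tapered top and triangulating gives 14 facets — a regular 8-sided pyramid, base circumscribed radius ≈ 7.28 mm, apex at z ≈ 10.2 mm.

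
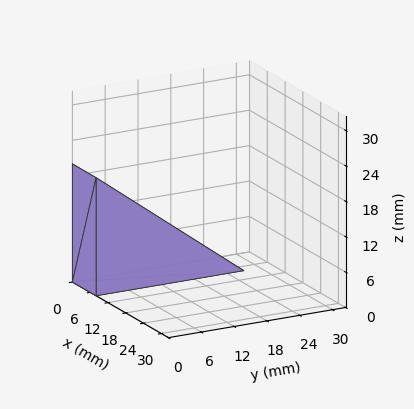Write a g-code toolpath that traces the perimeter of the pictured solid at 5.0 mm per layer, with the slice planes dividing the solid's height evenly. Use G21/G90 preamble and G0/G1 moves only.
Reading the render: the shape is a wedge (ramp): 8 × 27 mm base, rising to 20 mm along the y=0 edge and sloping linearly to z=0 at y=27 (dimensions read to the nearest mm from the axis ticks). For the g-code, the solid's height is divided into equal slices at the stated Δz and each level perimeter traced with G1 moves after a G0 lift.

; perimeter-only toolpath
G21 ; units = mm
G90 ; absolute positioning
G28 ; home
; layer 1
G0 Z5.0
G0 X0.0 Y0.0
G1 X8.0 Y0.0
G1 X8.0 Y20.2
G1 X0.0 Y20.2
G1 X0.0 Y0.0
; layer 2
G0 Z10.0
G0 X0.0 Y0.0
G1 X8.0 Y0.0
G1 X8.0 Y13.5
G1 X0.0 Y13.5
G1 X0.0 Y0.0
; layer 3
G0 Z15.0
G0 X0.0 Y0.0
G1 X8.0 Y0.0
G1 X8.0 Y6.8
G1 X0.0 Y6.8
G1 X0.0 Y0.0
M2 ; end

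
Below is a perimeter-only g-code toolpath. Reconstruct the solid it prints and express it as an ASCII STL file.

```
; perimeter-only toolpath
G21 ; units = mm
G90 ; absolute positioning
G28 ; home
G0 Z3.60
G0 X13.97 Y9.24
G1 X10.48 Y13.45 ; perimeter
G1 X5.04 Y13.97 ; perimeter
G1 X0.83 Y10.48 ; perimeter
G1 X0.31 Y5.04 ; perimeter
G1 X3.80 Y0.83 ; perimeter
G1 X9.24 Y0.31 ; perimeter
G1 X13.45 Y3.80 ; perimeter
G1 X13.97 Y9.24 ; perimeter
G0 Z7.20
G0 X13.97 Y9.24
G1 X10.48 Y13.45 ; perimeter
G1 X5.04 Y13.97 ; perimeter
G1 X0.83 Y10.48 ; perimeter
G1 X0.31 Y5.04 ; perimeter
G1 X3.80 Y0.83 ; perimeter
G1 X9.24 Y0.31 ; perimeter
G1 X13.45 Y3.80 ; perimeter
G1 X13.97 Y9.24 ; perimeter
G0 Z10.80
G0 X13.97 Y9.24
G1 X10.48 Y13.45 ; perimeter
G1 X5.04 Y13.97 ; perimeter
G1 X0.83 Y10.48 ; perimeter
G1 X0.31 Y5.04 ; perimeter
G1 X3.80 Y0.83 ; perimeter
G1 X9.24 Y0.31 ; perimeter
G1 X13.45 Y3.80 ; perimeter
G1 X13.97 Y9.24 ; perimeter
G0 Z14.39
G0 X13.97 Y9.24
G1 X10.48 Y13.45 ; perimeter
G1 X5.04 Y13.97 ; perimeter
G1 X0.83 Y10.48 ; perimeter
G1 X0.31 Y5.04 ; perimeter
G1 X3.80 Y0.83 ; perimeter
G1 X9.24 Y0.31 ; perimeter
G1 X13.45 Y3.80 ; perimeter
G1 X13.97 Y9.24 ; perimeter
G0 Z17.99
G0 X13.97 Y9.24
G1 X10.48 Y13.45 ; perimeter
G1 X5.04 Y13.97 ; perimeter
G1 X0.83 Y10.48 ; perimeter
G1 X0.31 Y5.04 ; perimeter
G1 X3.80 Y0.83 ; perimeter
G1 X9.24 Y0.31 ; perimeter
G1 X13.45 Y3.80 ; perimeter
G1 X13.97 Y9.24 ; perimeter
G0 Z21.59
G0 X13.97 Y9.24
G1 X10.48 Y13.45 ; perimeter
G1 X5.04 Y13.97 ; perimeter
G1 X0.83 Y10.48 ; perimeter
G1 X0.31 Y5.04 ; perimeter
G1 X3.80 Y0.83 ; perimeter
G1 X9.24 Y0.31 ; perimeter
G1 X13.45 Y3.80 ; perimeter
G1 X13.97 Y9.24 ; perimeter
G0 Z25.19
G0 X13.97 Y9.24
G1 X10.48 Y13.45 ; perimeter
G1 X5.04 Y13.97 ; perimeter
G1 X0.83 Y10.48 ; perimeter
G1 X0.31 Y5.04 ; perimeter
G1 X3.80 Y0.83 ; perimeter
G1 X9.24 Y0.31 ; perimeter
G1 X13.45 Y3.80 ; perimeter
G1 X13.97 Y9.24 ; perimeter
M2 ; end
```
solid part
  facet normal 0.0000 0.0000 -1.0000
    outer loop
      vertex 5.04 13.97 0.00
      vertex 10.48 13.45 0.00
      vertex 13.97 9.24 0.00
    endloop
  endfacet
  facet normal 0.0000 0.0000 -1.0000
    outer loop
      vertex 0.83 10.48 0.00
      vertex 5.04 13.97 0.00
      vertex 13.97 9.24 0.00
    endloop
  endfacet
  facet normal 0.0000 0.0000 -1.0000
    outer loop
      vertex 0.31 5.04 0.00
      vertex 0.83 10.48 0.00
      vertex 13.97 9.24 0.00
    endloop
  endfacet
  facet normal 0.0000 0.0000 -1.0000
    outer loop
      vertex 3.80 0.83 0.00
      vertex 0.31 5.04 0.00
      vertex 13.97 9.24 0.00
    endloop
  endfacet
  facet normal 0.0000 0.0000 -1.0000
    outer loop
      vertex 9.24 0.31 0.00
      vertex 3.80 0.83 0.00
      vertex 13.97 9.24 0.00
    endloop
  endfacet
  facet normal 0.0000 0.0000 -1.0000
    outer loop
      vertex 13.45 3.80 0.00
      vertex 9.24 0.31 0.00
      vertex 13.97 9.24 0.00
    endloop
  endfacet
  facet normal 0.0000 0.0000 1.0000
    outer loop
      vertex 13.97 9.24 25.19
      vertex 10.48 13.45 25.19
      vertex 5.04 13.97 25.19
    endloop
  endfacet
  facet normal 0.0000 0.0000 1.0000
    outer loop
      vertex 13.97 9.24 25.19
      vertex 5.04 13.97 25.19
      vertex 0.83 10.48 25.19
    endloop
  endfacet
  facet normal 0.0000 0.0000 1.0000
    outer loop
      vertex 13.97 9.24 25.19
      vertex 0.83 10.48 25.19
      vertex 0.31 5.04 25.19
    endloop
  endfacet
  facet normal 0.0000 0.0000 1.0000
    outer loop
      vertex 13.97 9.24 25.19
      vertex 0.31 5.04 25.19
      vertex 3.80 0.83 25.19
    endloop
  endfacet
  facet normal 0.0000 0.0000 1.0000
    outer loop
      vertex 13.97 9.24 25.19
      vertex 3.80 0.83 25.19
      vertex 9.24 0.31 25.19
    endloop
  endfacet
  facet normal 0.0000 0.0000 1.0000
    outer loop
      vertex 13.97 9.24 25.19
      vertex 9.24 0.31 25.19
      vertex 13.45 3.80 25.19
    endloop
  endfacet
  facet normal 0.7699 0.6382 0.0000
    outer loop
      vertex 13.97 9.24 0.00
      vertex 10.48 13.45 0.00
      vertex 10.48 13.45 25.19
    endloop
  endfacet
  facet normal 0.7699 0.6382 0.0000
    outer loop
      vertex 13.97 9.24 0.00
      vertex 10.48 13.45 25.19
      vertex 13.97 9.24 25.19
    endloop
  endfacet
  facet normal 0.0952 0.9955 0.0000
    outer loop
      vertex 10.48 13.45 0.00
      vertex 5.04 13.97 0.00
      vertex 5.04 13.97 25.19
    endloop
  endfacet
  facet normal 0.0952 0.9955 0.0000
    outer loop
      vertex 10.48 13.45 0.00
      vertex 5.04 13.97 25.19
      vertex 10.48 13.45 25.19
    endloop
  endfacet
  facet normal -0.6382 0.7699 0.0000
    outer loop
      vertex 5.04 13.97 0.00
      vertex 0.83 10.48 0.00
      vertex 0.83 10.48 25.19
    endloop
  endfacet
  facet normal -0.6382 0.7699 0.0000
    outer loop
      vertex 5.04 13.97 0.00
      vertex 0.83 10.48 25.19
      vertex 5.04 13.97 25.19
    endloop
  endfacet
  facet normal -0.9955 0.0952 0.0000
    outer loop
      vertex 0.83 10.48 0.00
      vertex 0.31 5.04 0.00
      vertex 0.31 5.04 25.19
    endloop
  endfacet
  facet normal -0.9955 0.0952 0.0000
    outer loop
      vertex 0.83 10.48 0.00
      vertex 0.31 5.04 25.19
      vertex 0.83 10.48 25.19
    endloop
  endfacet
  facet normal -0.7699 -0.6382 0.0000
    outer loop
      vertex 0.31 5.04 0.00
      vertex 3.80 0.83 0.00
      vertex 3.80 0.83 25.19
    endloop
  endfacet
  facet normal -0.7699 -0.6382 0.0000
    outer loop
      vertex 0.31 5.04 0.00
      vertex 3.80 0.83 25.19
      vertex 0.31 5.04 25.19
    endloop
  endfacet
  facet normal -0.0952 -0.9955 0.0000
    outer loop
      vertex 3.80 0.83 0.00
      vertex 9.24 0.31 0.00
      vertex 9.24 0.31 25.19
    endloop
  endfacet
  facet normal -0.0952 -0.9955 0.0000
    outer loop
      vertex 3.80 0.83 0.00
      vertex 9.24 0.31 25.19
      vertex 3.80 0.83 25.19
    endloop
  endfacet
  facet normal 0.6382 -0.7699 0.0000
    outer loop
      vertex 9.24 0.31 0.00
      vertex 13.45 3.80 0.00
      vertex 13.45 3.80 25.19
    endloop
  endfacet
  facet normal 0.6382 -0.7699 0.0000
    outer loop
      vertex 9.24 0.31 0.00
      vertex 13.45 3.80 25.19
      vertex 9.24 0.31 25.19
    endloop
  endfacet
  facet normal 0.9955 -0.0952 0.0000
    outer loop
      vertex 13.45 3.80 0.00
      vertex 13.97 9.24 0.00
      vertex 13.97 9.24 25.19
    endloop
  endfacet
  facet normal 0.9955 -0.0952 0.0000
    outer loop
      vertex 13.45 3.80 0.00
      vertex 13.97 9.24 25.19
      vertex 13.45 3.80 25.19
    endloop
  endfacet
endsolid part

The G0 Z moves step by Δz≈3.60 mm. Every layer's G1 loop is the same polygon, so the solid is a straight extrusion of it from z=0 to z≈25.2. Closing with flat bottom and top caps and triangulating gives 28 facets — a regular 8-sided prism (a cylinder approximated with 8 flat sides), circumscribed radius ≈ 7.14 mm, height ≈ 25.2 mm.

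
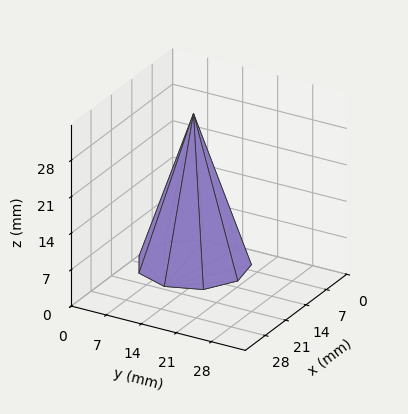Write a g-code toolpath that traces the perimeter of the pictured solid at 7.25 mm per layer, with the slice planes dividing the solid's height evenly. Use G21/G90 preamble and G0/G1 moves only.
Reading the render: the shape is a regular 9-sided pyramid, base circumscribed radius ≈ 10 mm, apex at z ≈ 29 mm (dimensions read to the nearest mm from the axis ticks). For the g-code, the solid's height is divided into equal slices at the stated Δz and each level perimeter traced with G1 moves after a G0 lift.

; perimeter-only toolpath
G21 ; units = mm
G90 ; absolute positioning
G28 ; home
; layer 1
G0 Z7.25
G0 X17.50 Y10.00
G1 X15.75 Y14.82
G1 X11.30 Y17.39
G1 X6.25 Y16.50
G1 X2.95 Y12.56
G1 X2.95 Y7.44
G1 X6.25 Y3.50
G1 X11.30 Y2.61
G1 X15.75 Y5.18
G1 X17.50 Y10.00
; layer 2
G0 Z14.50
G0 X15.00 Y10.00
G1 X13.83 Y13.21
G1 X10.87 Y14.93
G1 X7.50 Y14.33
G1 X5.30 Y11.71
G1 X5.30 Y8.29
G1 X7.50 Y5.67
G1 X10.87 Y5.08
G1 X13.83 Y6.79
G1 X15.00 Y10.00
; layer 3
G0 Z21.75
G0 X12.50 Y10.00
G1 X11.91 Y11.61
G1 X10.44 Y12.46
G1 X8.75 Y12.16
G1 X7.65 Y10.86
G1 X7.65 Y9.14
G1 X8.75 Y7.83
G1 X10.44 Y7.54
G1 X11.91 Y8.39
G1 X12.50 Y10.00
M2 ; end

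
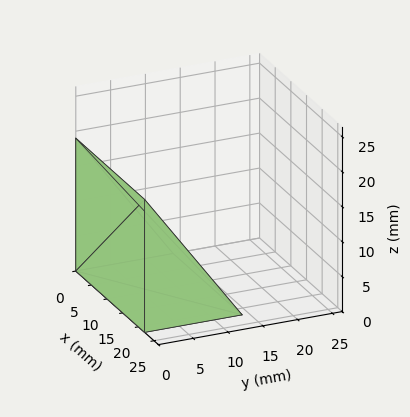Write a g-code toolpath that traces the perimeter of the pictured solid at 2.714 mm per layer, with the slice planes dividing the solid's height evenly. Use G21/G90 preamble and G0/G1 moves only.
Reading the render: the shape is a wedge (ramp): 22 × 14 mm base, rising to 19 mm along the y=0 edge and sloping linearly to z=0 at y=14 (dimensions read to the nearest mm from the axis ticks). For the g-code, the solid's height is divided into equal slices at the stated Δz and each level perimeter traced with G1 moves after a G0 lift.

; perimeter-only toolpath
G21 ; units = mm
G90 ; absolute positioning
G28 ; home
; layer 1
G0 Z2.714
G0 X0.000 Y0.000
G1 X22.000 Y0.000
G1 X22.000 Y12.000
G1 X0.000 Y12.000
G1 X0.000 Y0.000
; layer 2
G0 Z5.429
G0 X0.000 Y0.000
G1 X22.000 Y0.000
G1 X22.000 Y10.000
G1 X0.000 Y10.000
G1 X0.000 Y0.000
; layer 3
G0 Z8.143
G0 X0.000 Y0.000
G1 X22.000 Y0.000
G1 X22.000 Y8.000
G1 X0.000 Y8.000
G1 X0.000 Y0.000
; layer 4
G0 Z10.857
G0 X0.000 Y0.000
G1 X22.000 Y0.000
G1 X22.000 Y6.000
G1 X0.000 Y6.000
G1 X0.000 Y0.000
; layer 5
G0 Z13.571
G0 X0.000 Y0.000
G1 X22.000 Y0.000
G1 X22.000 Y4.000
G1 X0.000 Y4.000
G1 X0.000 Y0.000
; layer 6
G0 Z16.286
G0 X0.000 Y0.000
G1 X22.000 Y0.000
G1 X22.000 Y2.000
G1 X0.000 Y2.000
G1 X0.000 Y0.000
M2 ; end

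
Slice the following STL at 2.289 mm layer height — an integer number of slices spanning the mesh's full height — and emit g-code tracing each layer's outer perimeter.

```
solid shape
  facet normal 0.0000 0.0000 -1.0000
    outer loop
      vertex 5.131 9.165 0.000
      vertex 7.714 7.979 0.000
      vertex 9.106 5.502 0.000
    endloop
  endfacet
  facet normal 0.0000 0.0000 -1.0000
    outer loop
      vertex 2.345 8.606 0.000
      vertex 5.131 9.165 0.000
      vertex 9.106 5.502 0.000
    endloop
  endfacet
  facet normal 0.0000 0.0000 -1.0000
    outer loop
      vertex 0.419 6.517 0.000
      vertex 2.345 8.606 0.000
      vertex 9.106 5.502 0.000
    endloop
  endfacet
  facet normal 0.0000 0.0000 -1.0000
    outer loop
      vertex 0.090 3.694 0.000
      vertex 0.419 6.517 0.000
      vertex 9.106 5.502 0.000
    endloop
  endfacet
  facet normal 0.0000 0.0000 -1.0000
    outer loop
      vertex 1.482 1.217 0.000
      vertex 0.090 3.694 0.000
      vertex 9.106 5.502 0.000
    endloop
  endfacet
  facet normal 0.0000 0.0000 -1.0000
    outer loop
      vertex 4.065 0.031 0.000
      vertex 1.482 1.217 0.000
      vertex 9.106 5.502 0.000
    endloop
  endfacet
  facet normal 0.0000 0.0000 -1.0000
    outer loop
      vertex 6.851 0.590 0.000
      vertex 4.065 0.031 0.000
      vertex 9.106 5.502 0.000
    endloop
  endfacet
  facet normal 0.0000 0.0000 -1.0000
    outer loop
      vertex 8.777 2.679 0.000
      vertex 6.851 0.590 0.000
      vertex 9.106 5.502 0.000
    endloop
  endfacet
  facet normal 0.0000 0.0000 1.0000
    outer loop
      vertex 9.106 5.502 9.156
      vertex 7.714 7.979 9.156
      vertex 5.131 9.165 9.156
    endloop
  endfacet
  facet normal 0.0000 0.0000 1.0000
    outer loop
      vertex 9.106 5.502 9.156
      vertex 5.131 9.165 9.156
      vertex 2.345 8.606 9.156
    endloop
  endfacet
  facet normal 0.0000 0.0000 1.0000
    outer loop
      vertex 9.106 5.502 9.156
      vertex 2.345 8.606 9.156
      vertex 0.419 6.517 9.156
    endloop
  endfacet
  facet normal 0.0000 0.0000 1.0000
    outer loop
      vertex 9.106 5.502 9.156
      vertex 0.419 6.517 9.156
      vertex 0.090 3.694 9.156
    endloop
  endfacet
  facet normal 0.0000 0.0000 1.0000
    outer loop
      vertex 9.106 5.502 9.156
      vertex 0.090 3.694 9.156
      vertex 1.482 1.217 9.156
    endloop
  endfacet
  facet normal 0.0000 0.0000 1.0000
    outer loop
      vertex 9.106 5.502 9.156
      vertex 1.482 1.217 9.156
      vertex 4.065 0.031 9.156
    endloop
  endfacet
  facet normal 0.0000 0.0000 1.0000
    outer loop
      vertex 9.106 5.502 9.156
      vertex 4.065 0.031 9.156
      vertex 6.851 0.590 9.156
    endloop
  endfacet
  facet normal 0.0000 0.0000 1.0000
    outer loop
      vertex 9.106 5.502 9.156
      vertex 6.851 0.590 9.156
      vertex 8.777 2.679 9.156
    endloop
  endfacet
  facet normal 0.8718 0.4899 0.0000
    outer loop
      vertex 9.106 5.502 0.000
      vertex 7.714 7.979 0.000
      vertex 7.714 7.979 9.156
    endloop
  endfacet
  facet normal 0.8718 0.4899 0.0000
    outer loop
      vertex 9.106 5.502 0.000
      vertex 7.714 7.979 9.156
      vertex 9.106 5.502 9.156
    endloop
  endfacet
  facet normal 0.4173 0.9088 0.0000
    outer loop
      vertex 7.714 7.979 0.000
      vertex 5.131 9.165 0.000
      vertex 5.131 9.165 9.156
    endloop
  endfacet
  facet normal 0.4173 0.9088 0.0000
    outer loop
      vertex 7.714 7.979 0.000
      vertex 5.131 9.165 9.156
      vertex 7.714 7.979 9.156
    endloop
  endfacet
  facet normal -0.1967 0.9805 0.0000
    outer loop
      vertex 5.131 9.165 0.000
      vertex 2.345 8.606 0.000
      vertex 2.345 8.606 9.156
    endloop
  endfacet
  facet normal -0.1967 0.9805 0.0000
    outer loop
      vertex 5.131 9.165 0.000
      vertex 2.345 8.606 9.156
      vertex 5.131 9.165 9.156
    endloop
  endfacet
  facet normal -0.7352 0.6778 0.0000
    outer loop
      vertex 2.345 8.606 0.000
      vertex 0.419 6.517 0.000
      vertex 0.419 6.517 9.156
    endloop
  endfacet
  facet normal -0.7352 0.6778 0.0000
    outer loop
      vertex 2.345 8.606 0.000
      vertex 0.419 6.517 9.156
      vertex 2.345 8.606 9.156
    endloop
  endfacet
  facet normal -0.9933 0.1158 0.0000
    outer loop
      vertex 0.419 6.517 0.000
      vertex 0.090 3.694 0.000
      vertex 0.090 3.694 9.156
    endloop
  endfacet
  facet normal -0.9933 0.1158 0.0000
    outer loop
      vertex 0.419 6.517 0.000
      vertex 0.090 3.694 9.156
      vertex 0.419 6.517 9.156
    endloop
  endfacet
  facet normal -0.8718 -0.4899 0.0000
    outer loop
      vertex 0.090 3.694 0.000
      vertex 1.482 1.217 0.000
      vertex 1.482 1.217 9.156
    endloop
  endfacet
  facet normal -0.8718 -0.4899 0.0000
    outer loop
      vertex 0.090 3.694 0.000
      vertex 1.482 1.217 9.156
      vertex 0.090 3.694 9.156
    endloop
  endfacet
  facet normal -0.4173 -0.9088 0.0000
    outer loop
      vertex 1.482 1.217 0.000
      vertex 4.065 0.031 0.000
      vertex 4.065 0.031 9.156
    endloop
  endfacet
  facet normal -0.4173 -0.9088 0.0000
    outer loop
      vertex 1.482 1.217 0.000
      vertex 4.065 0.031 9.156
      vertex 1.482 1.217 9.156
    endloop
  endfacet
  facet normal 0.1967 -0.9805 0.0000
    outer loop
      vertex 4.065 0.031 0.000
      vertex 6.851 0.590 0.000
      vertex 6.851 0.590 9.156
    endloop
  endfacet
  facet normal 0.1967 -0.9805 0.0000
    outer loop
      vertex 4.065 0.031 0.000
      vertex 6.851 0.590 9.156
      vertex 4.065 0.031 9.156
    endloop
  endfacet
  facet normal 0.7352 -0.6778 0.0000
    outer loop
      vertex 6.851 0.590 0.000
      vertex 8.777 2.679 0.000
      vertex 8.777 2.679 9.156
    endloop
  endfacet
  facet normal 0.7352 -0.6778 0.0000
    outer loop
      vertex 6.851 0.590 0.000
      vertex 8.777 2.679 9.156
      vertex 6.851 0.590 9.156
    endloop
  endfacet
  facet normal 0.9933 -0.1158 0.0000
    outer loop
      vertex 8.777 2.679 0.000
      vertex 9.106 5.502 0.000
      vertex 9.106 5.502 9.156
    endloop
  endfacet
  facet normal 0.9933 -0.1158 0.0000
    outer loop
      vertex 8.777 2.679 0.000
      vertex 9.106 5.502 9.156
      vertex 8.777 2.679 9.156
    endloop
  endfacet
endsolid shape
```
; perimeter-only toolpath
G21 ; units = mm
G90 ; absolute positioning
G28 ; home
; layer 1
G0 Z2.289
G0 X9.106 Y5.502
G1 X7.714 Y7.979
G1 X5.131 Y9.165
G1 X2.345 Y8.606
G1 X0.419 Y6.517
G1 X0.090 Y3.694
G1 X1.482 Y1.217
G1 X4.065 Y0.031
G1 X6.851 Y0.590
G1 X8.777 Y2.679
G1 X9.106 Y5.502
; layer 2
G0 Z4.578
G0 X9.106 Y5.502
G1 X7.714 Y7.979
G1 X5.131 Y9.165
G1 X2.345 Y8.606
G1 X0.419 Y6.517
G1 X0.090 Y3.694
G1 X1.482 Y1.217
G1 X4.065 Y0.031
G1 X6.851 Y0.590
G1 X8.777 Y2.679
G1 X9.106 Y5.502
; layer 3
G0 Z6.867
G0 X9.106 Y5.502
G1 X7.714 Y7.979
G1 X5.131 Y9.165
G1 X2.345 Y8.606
G1 X0.419 Y6.517
G1 X0.090 Y3.694
G1 X1.482 Y1.217
G1 X4.065 Y0.031
G1 X6.851 Y0.590
G1 X8.777 Y2.679
G1 X9.106 Y5.502
; layer 4
G0 Z9.156
G0 X9.106 Y5.502
G1 X7.714 Y7.979
G1 X5.131 Y9.165
G1 X2.345 Y8.606
G1 X0.419 Y6.517
G1 X0.090 Y3.694
G1 X1.482 Y1.217
G1 X4.065 Y0.031
G1 X6.851 Y0.590
G1 X8.777 Y2.679
G1 X9.106 Y5.502
M2 ; end

The solid is a regular 10-sided prism (a cylinder approximated with 10 flat sides), circumscribed radius ≈ 4.6 mm, height ≈ 9.16 mm. Slicing at Δz = 2.289 mm — 4 equal slices spanning the solid's height, so layer i sits at z = i·h/4 — gives 4 non-empty perimeters. Each is a 10-segment closed polygon; G0 lifts to the layer z and rapids to the start vertex, then G1 traces the edges.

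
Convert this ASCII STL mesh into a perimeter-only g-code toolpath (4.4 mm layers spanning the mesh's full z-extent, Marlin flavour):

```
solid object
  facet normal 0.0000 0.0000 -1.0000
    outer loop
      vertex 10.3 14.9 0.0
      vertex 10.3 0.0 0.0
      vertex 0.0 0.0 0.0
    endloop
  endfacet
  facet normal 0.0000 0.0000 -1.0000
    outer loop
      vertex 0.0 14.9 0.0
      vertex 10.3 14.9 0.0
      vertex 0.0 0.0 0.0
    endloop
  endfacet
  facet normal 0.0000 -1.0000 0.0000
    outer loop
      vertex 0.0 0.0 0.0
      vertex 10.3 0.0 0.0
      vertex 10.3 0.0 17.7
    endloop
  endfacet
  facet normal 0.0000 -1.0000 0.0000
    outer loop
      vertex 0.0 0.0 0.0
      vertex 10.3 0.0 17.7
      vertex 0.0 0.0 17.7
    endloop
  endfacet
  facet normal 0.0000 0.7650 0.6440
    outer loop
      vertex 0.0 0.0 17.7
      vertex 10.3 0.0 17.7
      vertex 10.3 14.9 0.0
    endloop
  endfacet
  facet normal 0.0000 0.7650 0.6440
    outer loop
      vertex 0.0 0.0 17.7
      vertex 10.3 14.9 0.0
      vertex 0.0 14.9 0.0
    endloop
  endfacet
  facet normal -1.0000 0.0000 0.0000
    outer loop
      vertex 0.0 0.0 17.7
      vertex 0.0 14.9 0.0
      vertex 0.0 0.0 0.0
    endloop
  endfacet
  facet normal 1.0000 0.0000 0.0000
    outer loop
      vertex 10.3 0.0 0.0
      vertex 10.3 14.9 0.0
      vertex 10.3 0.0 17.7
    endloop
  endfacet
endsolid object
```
; perimeter-only toolpath
G21 ; units = mm
G90 ; absolute positioning
G28 ; home
; layer 1
G0 Z4.4
G0 X0.0 Y0.0
G1 X10.3 Y0.0
G1 X10.3 Y11.2
G1 X0.0 Y11.2
G1 X0.0 Y0.0
; layer 2
G0 Z8.8
G0 X0.0 Y0.0
G1 X10.3 Y0.0
G1 X10.3 Y7.5
G1 X0.0 Y7.5
G1 X0.0 Y0.0
; layer 3
G0 Z13.3
G0 X0.0 Y0.0
G1 X10.3 Y0.0
G1 X10.3 Y3.7
G1 X0.0 Y3.7
G1 X0.0 Y0.0
M2 ; end

The solid is a wedge (ramp): 10.3 × 14.9 mm base, rising to 17.7 mm along the y=0 edge and sloping linearly to z=0 at y=14.9. Slicing at Δz = 4.4 mm — 4 equal slices spanning the solid's height, so layer i sits at z = i·h/4 — gives 3 non-empty perimeters. Each is a 4-segment closed polygon; G0 lifts to the layer z and rapids to the start vertex, then G1 traces the edges. The cross-section shrinks linearly with z (the slice at the apex is degenerate and omitted).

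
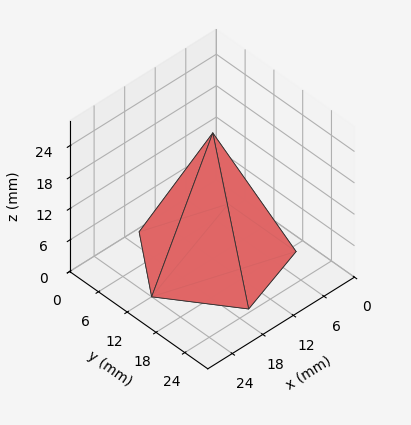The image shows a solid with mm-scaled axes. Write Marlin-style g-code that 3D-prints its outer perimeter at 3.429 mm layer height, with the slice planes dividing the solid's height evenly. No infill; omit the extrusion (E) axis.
Reading the render: the shape is a regular 5-sided pyramid, base circumscribed radius ≈ 12 mm, apex at z ≈ 24 mm (dimensions read to the nearest mm from the axis ticks). For the g-code, the solid's height is divided into equal slices at the stated Δz and each level perimeter traced with G1 moves after a G0 lift.

; perimeter-only toolpath
G21 ; units = mm
G90 ; absolute positioning
G28 ; home
; layer 1
G0 Z3.429
G0 X22.286 Y12.000
G1 X15.178 Y21.783
G1 X3.679 Y18.045
G1 X3.679 Y5.955
G1 X15.178 Y2.217
G1 X22.286 Y12.000
; layer 2
G0 Z6.857
G0 X20.571 Y12.000
G1 X14.649 Y20.152
G1 X5.066 Y17.038
G1 X5.066 Y6.962
G1 X14.649 Y3.848
G1 X20.571 Y12.000
; layer 3
G0 Z10.286
G0 X18.857 Y12.000
G1 X14.119 Y18.522
G1 X6.453 Y16.030
G1 X6.453 Y7.970
G1 X14.119 Y5.478
G1 X18.857 Y12.000
; layer 4
G0 Z13.714
G0 X17.143 Y12.000
G1 X13.589 Y16.891
G1 X7.839 Y15.023
G1 X7.839 Y8.977
G1 X13.589 Y7.109
G1 X17.143 Y12.000
; layer 5
G0 Z17.143
G0 X15.429 Y12.000
G1 X13.059 Y15.261
G1 X9.226 Y14.015
G1 X9.226 Y9.985
G1 X13.059 Y8.739
G1 X15.429 Y12.000
; layer 6
G0 Z20.571
G0 X13.714 Y12.000
G1 X12.530 Y13.630
G1 X10.613 Y13.008
G1 X10.613 Y10.992
G1 X12.530 Y10.370
G1 X13.714 Y12.000
M2 ; end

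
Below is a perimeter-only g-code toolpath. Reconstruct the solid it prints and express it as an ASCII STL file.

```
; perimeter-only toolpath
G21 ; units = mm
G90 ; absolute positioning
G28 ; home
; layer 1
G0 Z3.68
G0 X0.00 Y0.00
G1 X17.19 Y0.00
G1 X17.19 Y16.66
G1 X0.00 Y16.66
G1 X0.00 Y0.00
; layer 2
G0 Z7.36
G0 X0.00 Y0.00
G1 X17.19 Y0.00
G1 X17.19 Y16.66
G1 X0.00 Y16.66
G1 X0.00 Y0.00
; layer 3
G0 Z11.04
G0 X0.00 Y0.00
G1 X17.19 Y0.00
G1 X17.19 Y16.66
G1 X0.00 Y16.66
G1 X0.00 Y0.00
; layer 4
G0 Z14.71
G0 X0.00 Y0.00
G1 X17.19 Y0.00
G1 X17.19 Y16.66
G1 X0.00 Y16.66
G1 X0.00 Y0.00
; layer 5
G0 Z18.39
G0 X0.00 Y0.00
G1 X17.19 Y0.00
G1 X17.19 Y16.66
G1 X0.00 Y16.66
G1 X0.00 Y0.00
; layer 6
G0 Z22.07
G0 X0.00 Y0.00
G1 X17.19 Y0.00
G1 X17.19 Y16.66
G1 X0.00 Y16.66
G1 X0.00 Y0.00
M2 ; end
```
solid part
  facet normal 0.0000 0.0000 -1.0000
    outer loop
      vertex 17.19 16.66 0.00
      vertex 17.19 0.00 0.00
      vertex 0.00 0.00 0.00
    endloop
  endfacet
  facet normal 0.0000 0.0000 -1.0000
    outer loop
      vertex 0.00 16.66 0.00
      vertex 17.19 16.66 0.00
      vertex 0.00 0.00 0.00
    endloop
  endfacet
  facet normal 0.0000 0.0000 1.0000
    outer loop
      vertex 0.00 0.00 22.07
      vertex 17.19 0.00 22.07
      vertex 17.19 16.66 22.07
    endloop
  endfacet
  facet normal 0.0000 0.0000 1.0000
    outer loop
      vertex 0.00 0.00 22.07
      vertex 17.19 16.66 22.07
      vertex 0.00 16.66 22.07
    endloop
  endfacet
  facet normal 0.0000 -1.0000 0.0000
    outer loop
      vertex 0.00 0.00 0.00
      vertex 17.19 0.00 0.00
      vertex 17.19 0.00 22.07
    endloop
  endfacet
  facet normal 0.0000 -1.0000 0.0000
    outer loop
      vertex 0.00 0.00 0.00
      vertex 17.19 0.00 22.07
      vertex 0.00 0.00 22.07
    endloop
  endfacet
  facet normal 0.0000 1.0000 0.0000
    outer loop
      vertex 17.19 16.66 22.07
      vertex 17.19 16.66 0.00
      vertex 0.00 16.66 0.00
    endloop
  endfacet
  facet normal 0.0000 1.0000 0.0000
    outer loop
      vertex 0.00 16.66 22.07
      vertex 17.19 16.66 22.07
      vertex 0.00 16.66 0.00
    endloop
  endfacet
  facet normal -1.0000 0.0000 0.0000
    outer loop
      vertex 0.00 16.66 22.07
      vertex 0.00 16.66 0.00
      vertex 0.00 0.00 0.00
    endloop
  endfacet
  facet normal -1.0000 0.0000 0.0000
    outer loop
      vertex 0.00 0.00 22.07
      vertex 0.00 16.66 22.07
      vertex 0.00 0.00 0.00
    endloop
  endfacet
  facet normal 1.0000 0.0000 0.0000
    outer loop
      vertex 17.19 0.00 0.00
      vertex 17.19 16.66 0.00
      vertex 17.19 16.66 22.07
    endloop
  endfacet
  facet normal 1.0000 0.0000 0.0000
    outer loop
      vertex 17.19 0.00 0.00
      vertex 17.19 16.66 22.07
      vertex 17.19 0.00 22.07
    endloop
  endfacet
endsolid part

The G0 Z moves step by Δz≈3.68 mm. Every layer's G1 loop is the same polygon, so the solid is a straight extrusion of it from z=0 to z≈22.1. Closing with flat bottom and top caps and triangulating gives 12 facets — a rectangular box, roughly 17.2 × 16.7 mm footprint and 22.1 mm tall.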